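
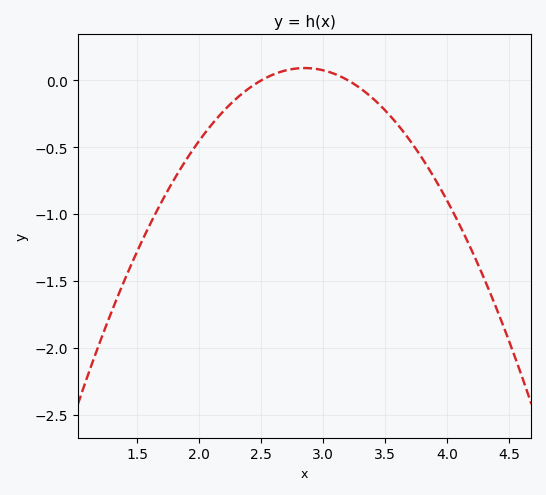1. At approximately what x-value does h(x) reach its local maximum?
2.85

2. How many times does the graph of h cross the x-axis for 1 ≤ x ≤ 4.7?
2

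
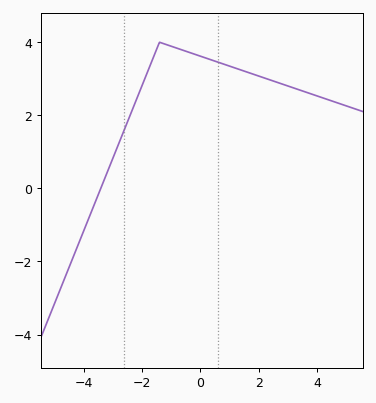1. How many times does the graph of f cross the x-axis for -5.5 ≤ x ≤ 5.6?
1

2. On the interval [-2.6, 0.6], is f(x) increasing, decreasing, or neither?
neither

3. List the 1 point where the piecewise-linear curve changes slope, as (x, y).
(-1.4, 4)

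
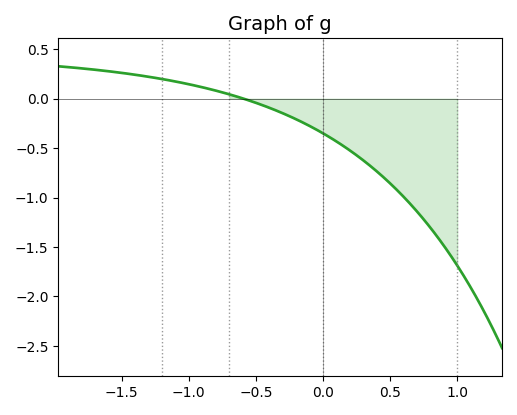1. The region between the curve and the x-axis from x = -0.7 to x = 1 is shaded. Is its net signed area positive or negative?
negative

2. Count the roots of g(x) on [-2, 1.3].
1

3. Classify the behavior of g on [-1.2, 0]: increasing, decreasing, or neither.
decreasing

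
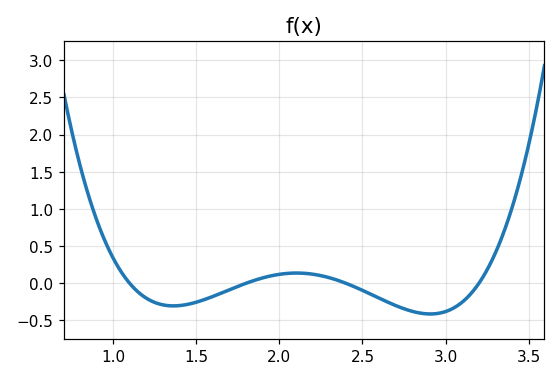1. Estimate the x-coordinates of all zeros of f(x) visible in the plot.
1.1, 1.8, 2.4, 3.2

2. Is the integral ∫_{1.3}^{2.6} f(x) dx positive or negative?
negative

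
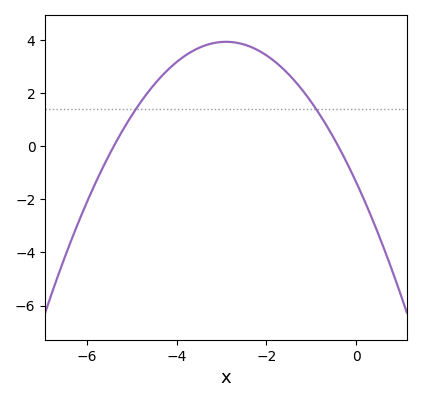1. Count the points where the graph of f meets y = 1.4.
2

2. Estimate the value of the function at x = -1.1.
1.9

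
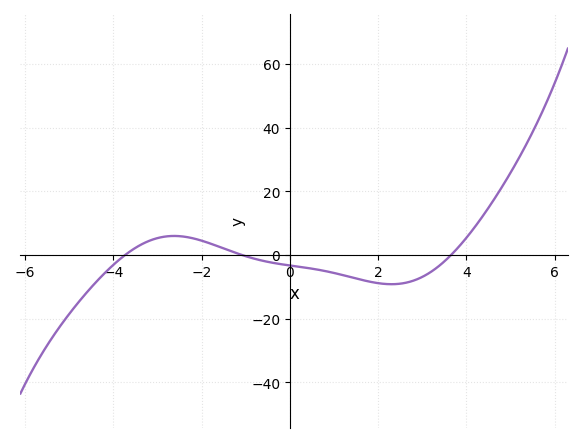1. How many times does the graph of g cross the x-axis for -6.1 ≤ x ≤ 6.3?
3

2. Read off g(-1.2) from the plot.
0.562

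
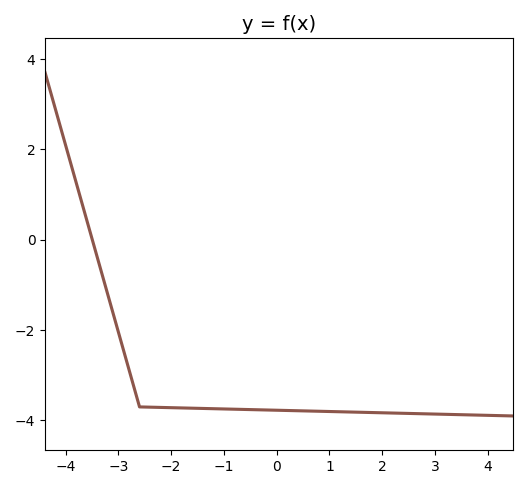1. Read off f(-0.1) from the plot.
-3.8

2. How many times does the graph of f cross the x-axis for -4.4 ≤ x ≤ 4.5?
1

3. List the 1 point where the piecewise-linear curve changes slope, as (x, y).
(-2.6, -3.7)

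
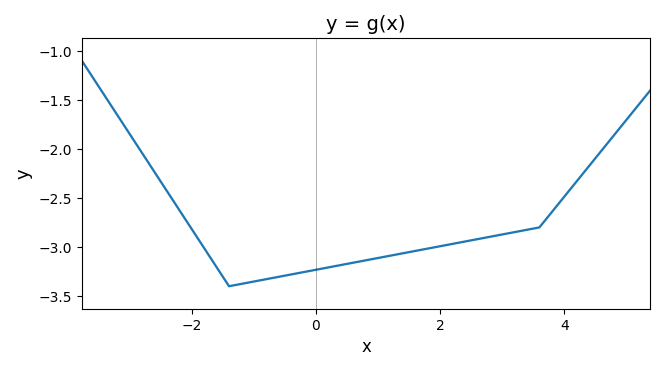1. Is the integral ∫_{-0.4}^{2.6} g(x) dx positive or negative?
negative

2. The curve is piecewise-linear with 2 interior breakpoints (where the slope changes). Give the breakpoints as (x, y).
(-1.4, -3.4); (3.6, -2.8)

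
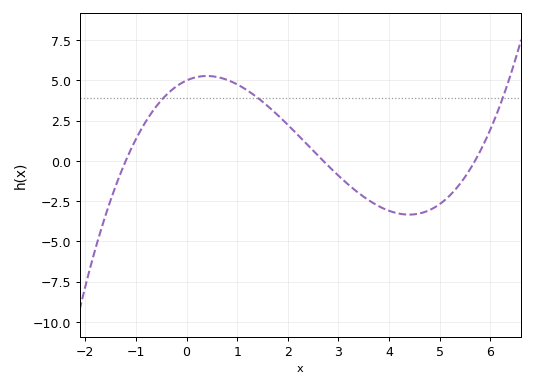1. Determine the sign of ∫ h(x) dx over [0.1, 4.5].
positive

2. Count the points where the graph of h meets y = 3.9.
3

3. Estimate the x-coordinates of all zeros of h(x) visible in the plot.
-1.2, 2.6, 5.6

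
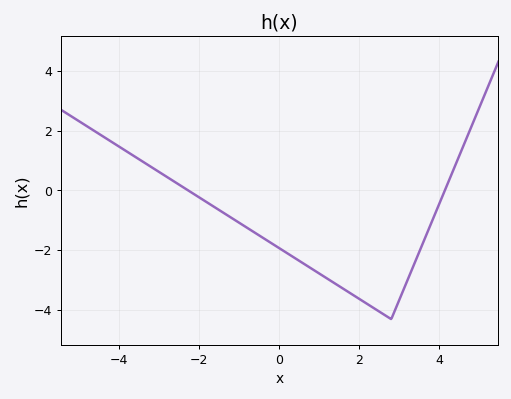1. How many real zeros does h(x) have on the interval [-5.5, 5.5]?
2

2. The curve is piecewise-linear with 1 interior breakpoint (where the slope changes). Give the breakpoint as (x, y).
(2.8, -4.3)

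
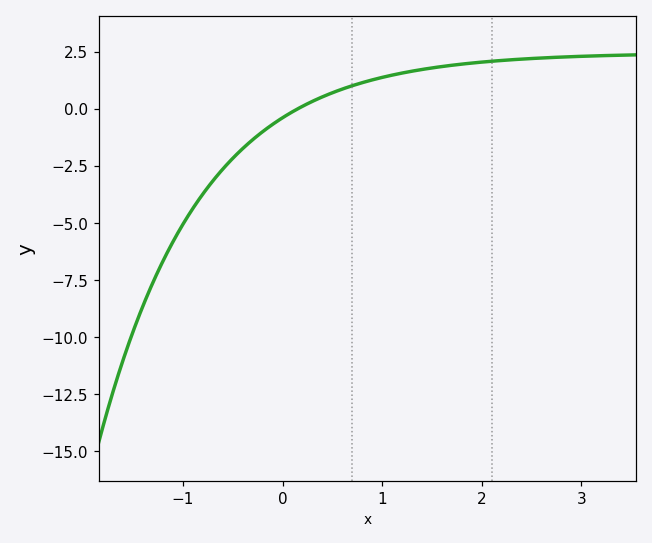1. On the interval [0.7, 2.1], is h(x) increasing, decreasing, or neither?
increasing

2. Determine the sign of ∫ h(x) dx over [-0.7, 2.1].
positive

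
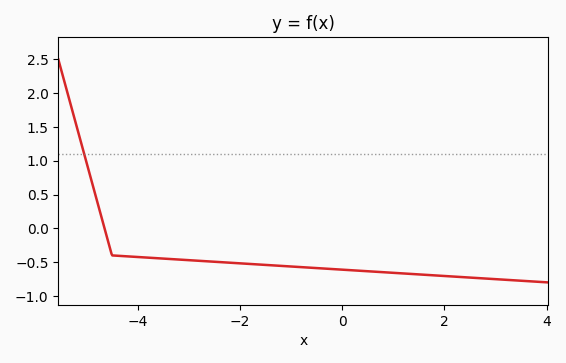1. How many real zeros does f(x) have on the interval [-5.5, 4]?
1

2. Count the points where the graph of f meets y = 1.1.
1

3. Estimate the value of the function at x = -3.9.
-0.428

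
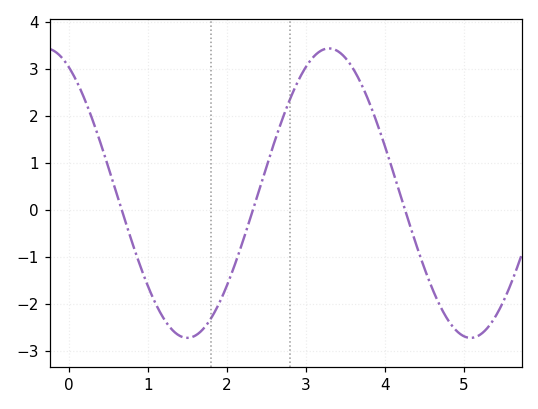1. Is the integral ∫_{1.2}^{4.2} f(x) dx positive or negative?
positive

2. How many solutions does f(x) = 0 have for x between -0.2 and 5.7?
3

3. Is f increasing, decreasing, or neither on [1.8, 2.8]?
increasing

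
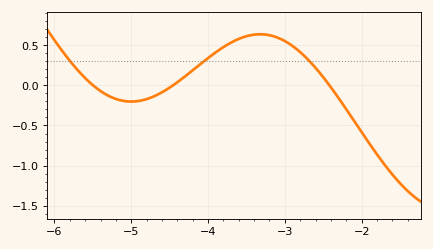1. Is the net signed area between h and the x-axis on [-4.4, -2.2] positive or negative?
positive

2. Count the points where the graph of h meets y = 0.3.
3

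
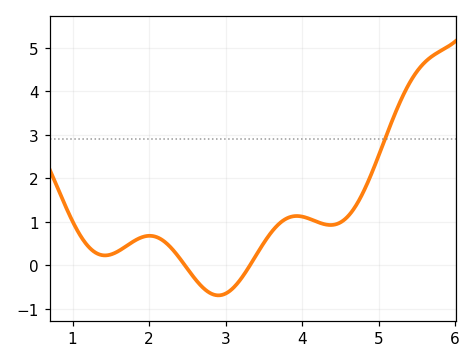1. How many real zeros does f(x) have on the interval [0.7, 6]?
2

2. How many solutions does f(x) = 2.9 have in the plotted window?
1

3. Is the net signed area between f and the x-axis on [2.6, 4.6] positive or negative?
positive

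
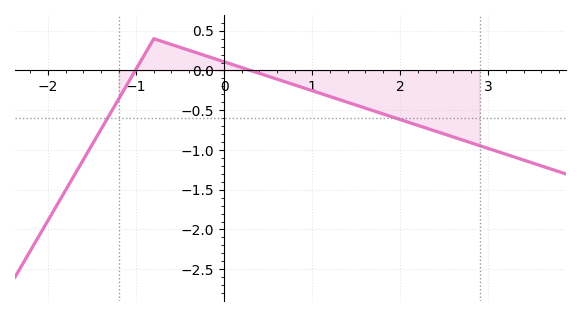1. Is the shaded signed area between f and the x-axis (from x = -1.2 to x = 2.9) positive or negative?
negative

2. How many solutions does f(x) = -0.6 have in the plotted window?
2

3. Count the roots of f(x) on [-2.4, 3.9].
2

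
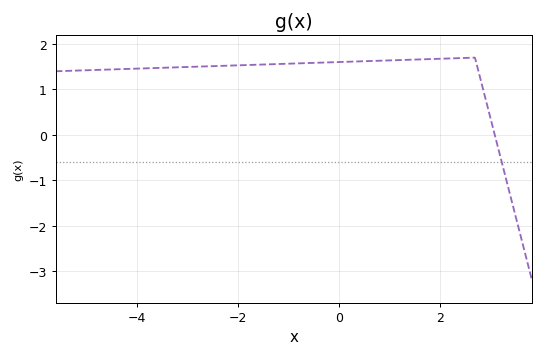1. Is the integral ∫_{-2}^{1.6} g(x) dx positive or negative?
positive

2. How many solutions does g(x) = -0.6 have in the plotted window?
1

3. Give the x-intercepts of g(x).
3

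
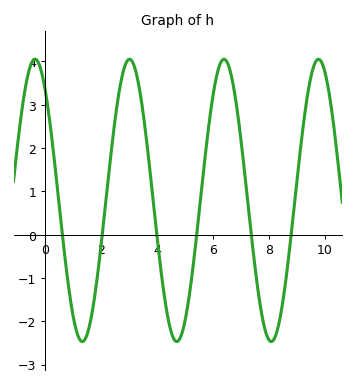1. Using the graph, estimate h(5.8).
2.25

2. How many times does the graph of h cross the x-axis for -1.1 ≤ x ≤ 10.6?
6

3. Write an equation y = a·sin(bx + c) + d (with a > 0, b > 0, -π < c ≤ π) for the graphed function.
y = 3.26sin(1.86x + 2.24) + 0.79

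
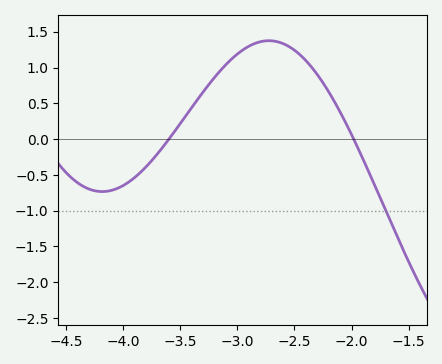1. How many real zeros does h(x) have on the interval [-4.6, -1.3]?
2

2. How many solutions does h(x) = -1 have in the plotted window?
1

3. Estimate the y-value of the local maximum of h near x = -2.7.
1.38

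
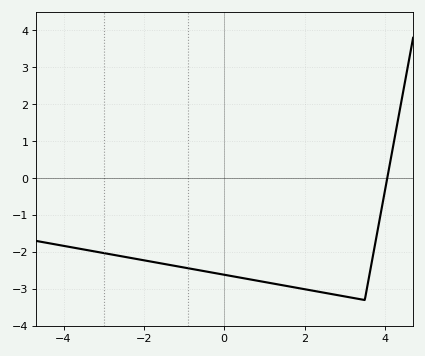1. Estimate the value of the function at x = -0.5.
-2.52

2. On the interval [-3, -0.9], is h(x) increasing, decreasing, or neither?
decreasing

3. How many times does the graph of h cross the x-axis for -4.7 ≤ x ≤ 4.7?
1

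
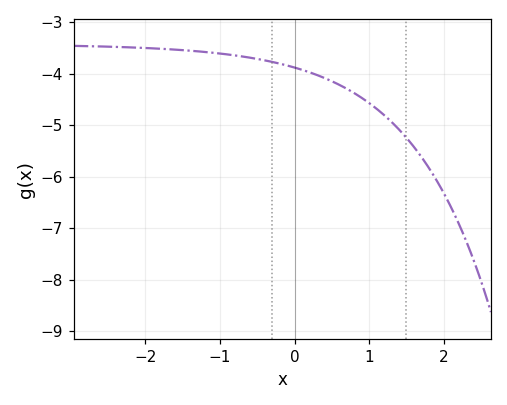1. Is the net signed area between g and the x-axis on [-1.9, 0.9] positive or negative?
negative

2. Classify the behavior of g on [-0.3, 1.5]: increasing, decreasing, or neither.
decreasing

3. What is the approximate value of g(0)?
-3.9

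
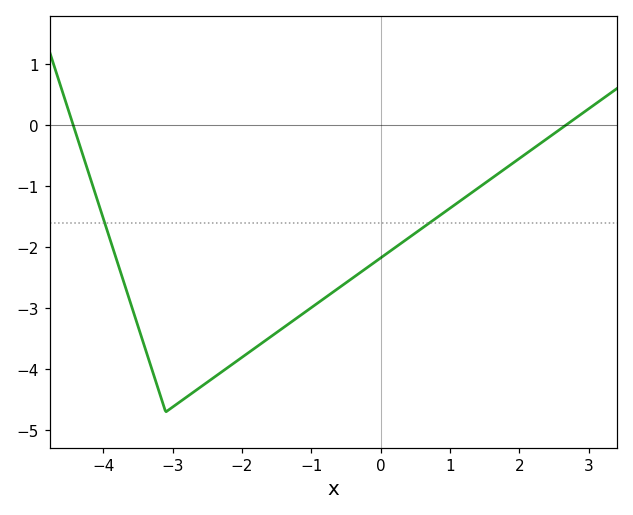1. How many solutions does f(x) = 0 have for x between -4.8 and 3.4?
2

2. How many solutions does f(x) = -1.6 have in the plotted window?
2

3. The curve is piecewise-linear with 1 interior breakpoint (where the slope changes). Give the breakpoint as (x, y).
(-3.1, -4.7)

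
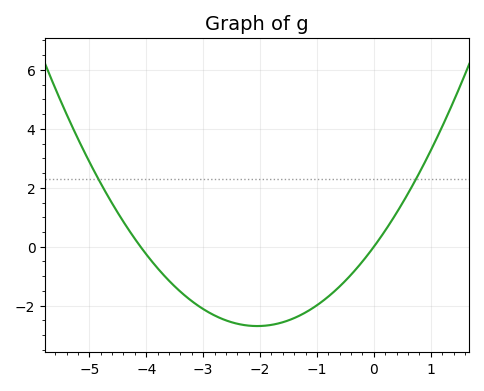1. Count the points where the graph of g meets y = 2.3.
2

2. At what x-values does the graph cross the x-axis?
-4.1, 0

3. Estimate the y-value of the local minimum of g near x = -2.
-2.6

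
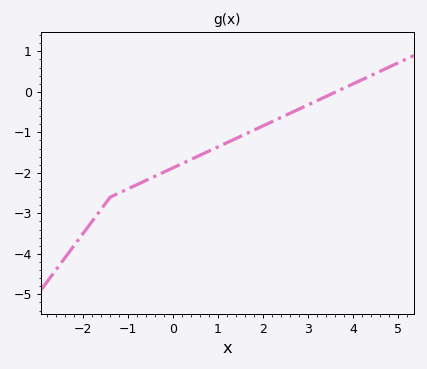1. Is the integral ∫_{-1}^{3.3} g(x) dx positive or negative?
negative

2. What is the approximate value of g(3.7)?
0.041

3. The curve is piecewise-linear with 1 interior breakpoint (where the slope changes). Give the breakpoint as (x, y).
(-1.4, -2.6)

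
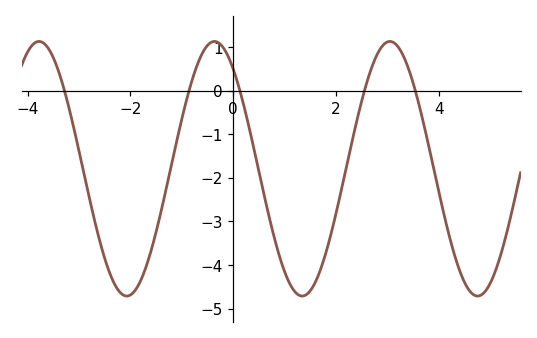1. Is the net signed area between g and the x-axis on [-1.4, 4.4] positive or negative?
negative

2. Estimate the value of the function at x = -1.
-0.651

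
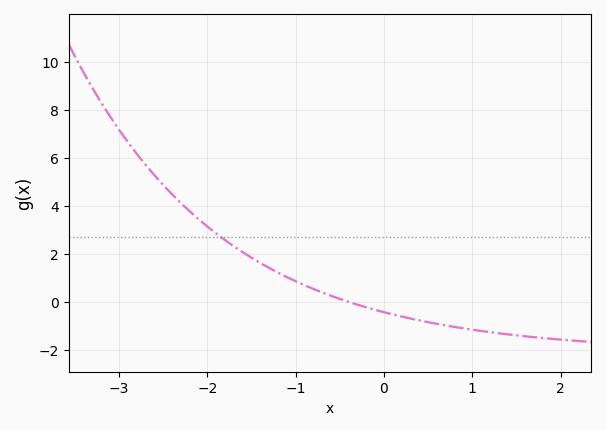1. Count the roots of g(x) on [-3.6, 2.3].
1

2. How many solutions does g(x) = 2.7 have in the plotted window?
1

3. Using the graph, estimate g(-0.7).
0.384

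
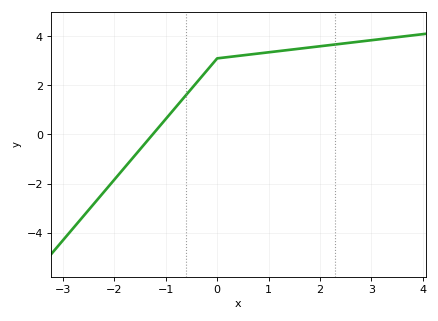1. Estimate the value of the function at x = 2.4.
3.69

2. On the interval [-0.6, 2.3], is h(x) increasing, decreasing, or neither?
increasing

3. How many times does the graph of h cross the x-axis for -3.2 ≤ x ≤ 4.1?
1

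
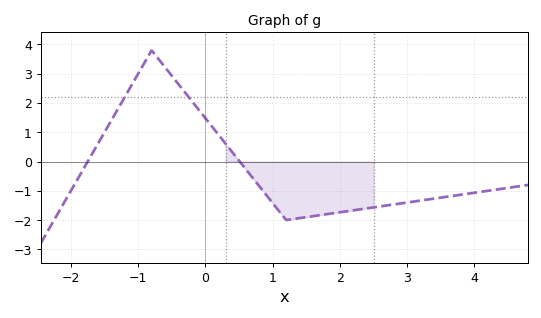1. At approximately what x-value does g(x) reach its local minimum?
1.2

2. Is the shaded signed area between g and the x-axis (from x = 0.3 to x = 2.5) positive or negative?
negative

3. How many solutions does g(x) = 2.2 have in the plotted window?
2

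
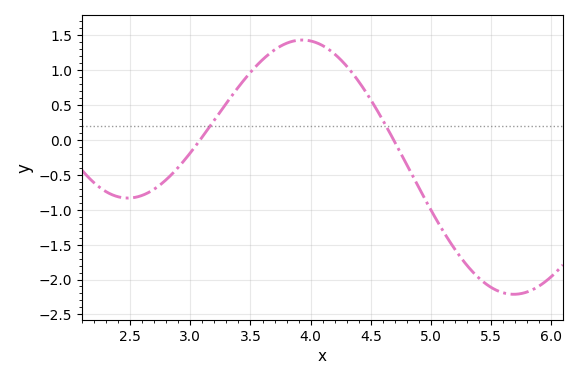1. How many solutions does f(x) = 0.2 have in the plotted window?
2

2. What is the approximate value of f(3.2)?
0.3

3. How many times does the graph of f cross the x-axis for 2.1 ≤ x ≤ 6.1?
2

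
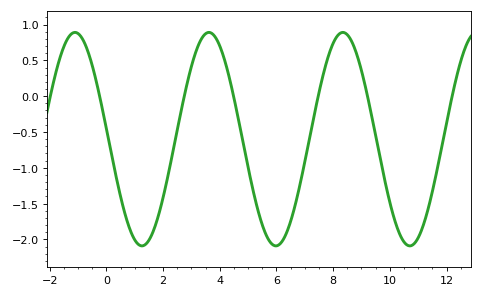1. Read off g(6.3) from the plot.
-1.95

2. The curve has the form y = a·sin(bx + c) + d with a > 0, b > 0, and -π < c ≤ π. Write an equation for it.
y = 1.49sin(1.3x + 3) - 0.6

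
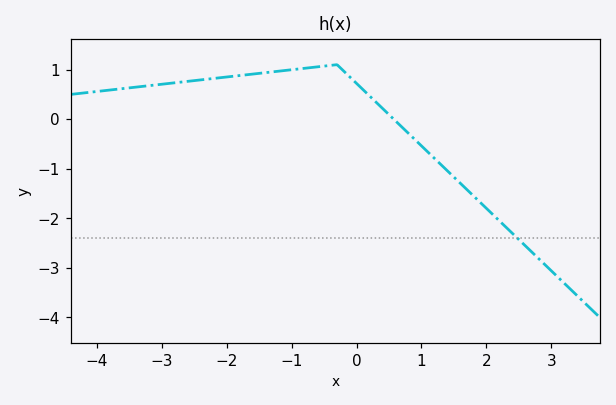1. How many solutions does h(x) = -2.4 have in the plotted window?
1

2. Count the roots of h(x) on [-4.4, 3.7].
1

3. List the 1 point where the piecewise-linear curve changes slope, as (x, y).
(-0.3, 1.1)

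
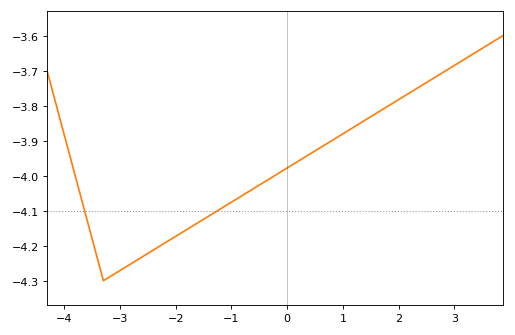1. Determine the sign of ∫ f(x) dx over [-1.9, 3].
negative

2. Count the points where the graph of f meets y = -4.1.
2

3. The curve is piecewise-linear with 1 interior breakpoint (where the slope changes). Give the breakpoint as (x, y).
(-3.3, -4.3)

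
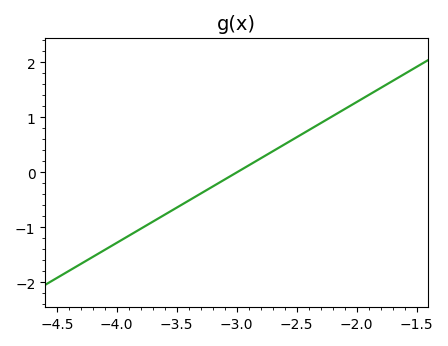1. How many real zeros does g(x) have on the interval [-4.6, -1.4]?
1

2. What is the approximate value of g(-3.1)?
-0.128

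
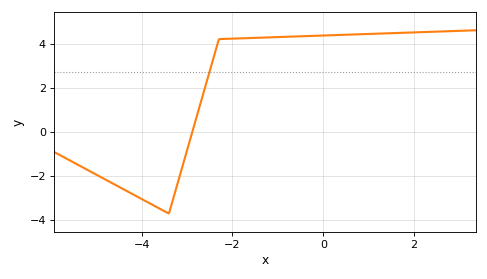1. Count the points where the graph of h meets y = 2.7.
1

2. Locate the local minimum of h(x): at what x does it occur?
-3.4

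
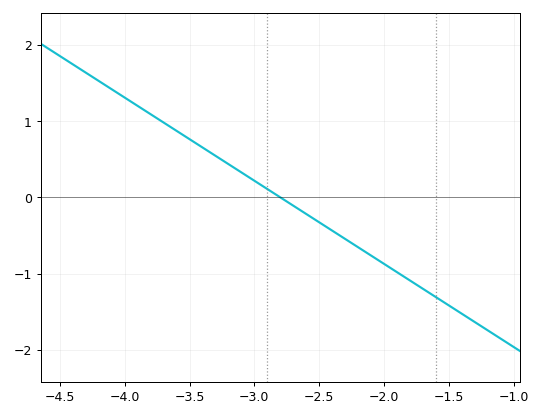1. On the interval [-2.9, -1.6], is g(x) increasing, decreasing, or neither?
decreasing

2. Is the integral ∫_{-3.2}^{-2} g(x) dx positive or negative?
negative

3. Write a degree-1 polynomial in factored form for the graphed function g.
y = -1.09(x + 2.8)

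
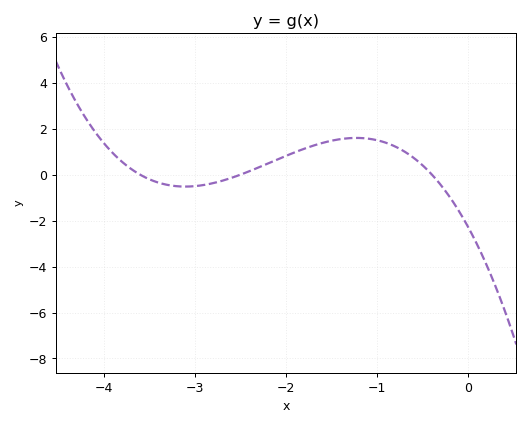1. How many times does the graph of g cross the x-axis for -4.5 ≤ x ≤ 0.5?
3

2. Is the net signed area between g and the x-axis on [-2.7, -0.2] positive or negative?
positive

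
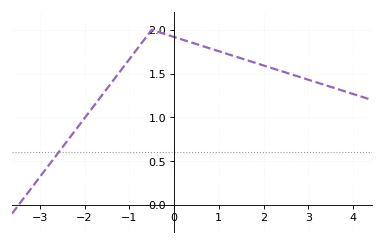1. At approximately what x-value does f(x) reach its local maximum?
-0.6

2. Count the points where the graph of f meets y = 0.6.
1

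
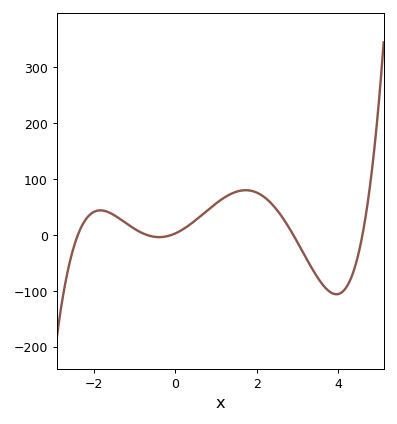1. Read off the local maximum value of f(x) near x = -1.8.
44.1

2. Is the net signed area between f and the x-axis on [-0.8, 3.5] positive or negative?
positive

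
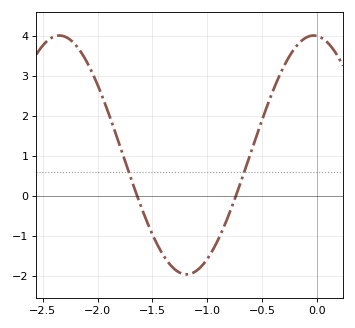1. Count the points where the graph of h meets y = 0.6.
2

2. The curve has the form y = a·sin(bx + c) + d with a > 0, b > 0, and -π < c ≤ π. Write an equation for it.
y = 2.98sin(2.7x + 1.7) + 1.02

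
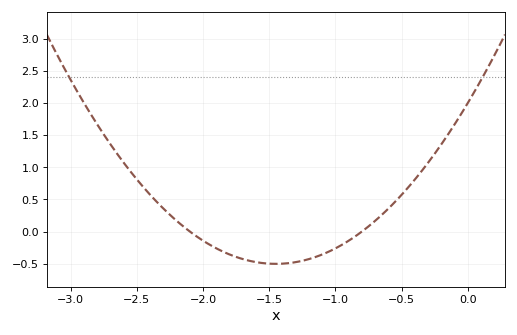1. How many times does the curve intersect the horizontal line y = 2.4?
2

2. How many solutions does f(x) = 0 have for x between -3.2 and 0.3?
2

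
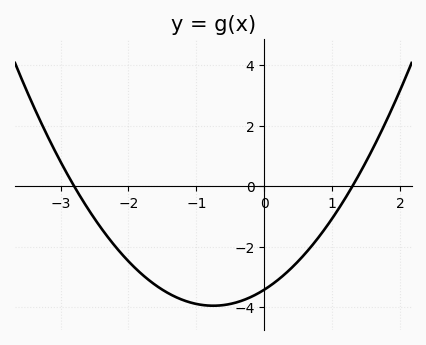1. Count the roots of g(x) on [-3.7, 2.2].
2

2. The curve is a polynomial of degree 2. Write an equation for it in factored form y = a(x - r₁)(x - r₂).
y = 0.94(x + 2.8)(x - 1.3)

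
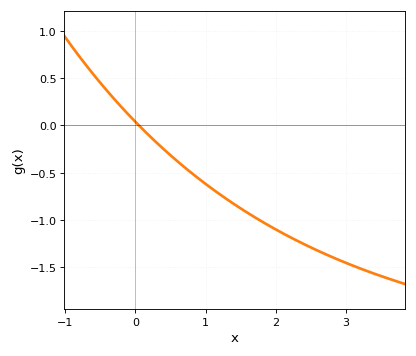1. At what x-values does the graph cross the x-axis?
0.1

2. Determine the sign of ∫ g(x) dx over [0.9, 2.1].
negative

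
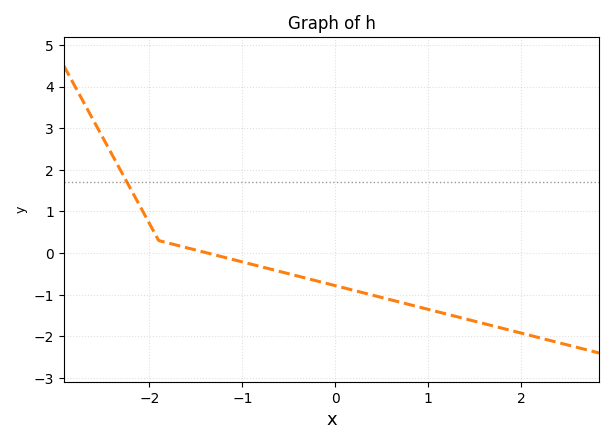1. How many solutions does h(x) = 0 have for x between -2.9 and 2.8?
1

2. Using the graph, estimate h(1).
-1.4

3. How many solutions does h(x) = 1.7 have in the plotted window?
1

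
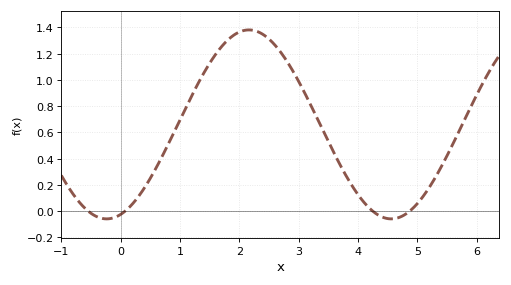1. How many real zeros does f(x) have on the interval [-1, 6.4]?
4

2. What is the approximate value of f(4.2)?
0.02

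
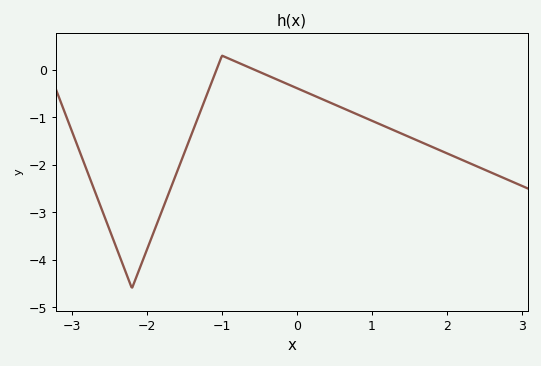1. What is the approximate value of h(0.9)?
-1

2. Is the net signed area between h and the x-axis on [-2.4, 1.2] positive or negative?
negative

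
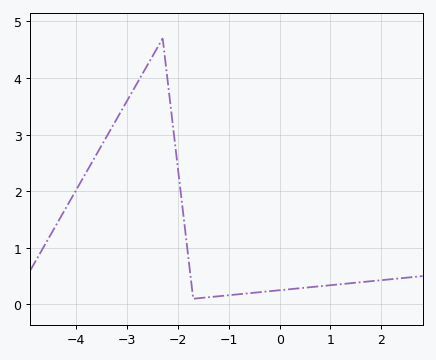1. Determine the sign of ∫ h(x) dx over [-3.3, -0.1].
positive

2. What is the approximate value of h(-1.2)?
0.1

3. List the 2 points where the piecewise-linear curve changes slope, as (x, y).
(-2.3, 4.7); (-1.7, 0.1)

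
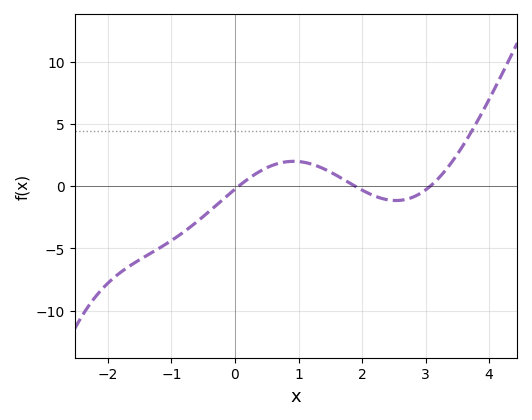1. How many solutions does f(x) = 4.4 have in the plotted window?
1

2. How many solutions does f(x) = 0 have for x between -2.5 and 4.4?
3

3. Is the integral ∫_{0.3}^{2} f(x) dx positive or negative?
positive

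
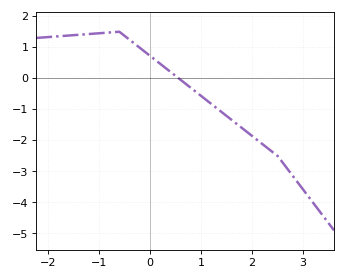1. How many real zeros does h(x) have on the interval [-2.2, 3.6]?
1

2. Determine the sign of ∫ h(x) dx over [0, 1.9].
negative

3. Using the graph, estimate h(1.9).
-1.7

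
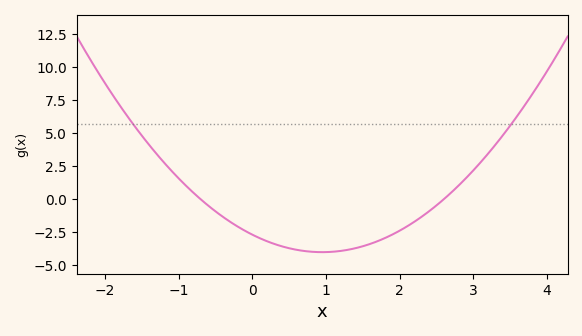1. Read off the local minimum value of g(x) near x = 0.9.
-4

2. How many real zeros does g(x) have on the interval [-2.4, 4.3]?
2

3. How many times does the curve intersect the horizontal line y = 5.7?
2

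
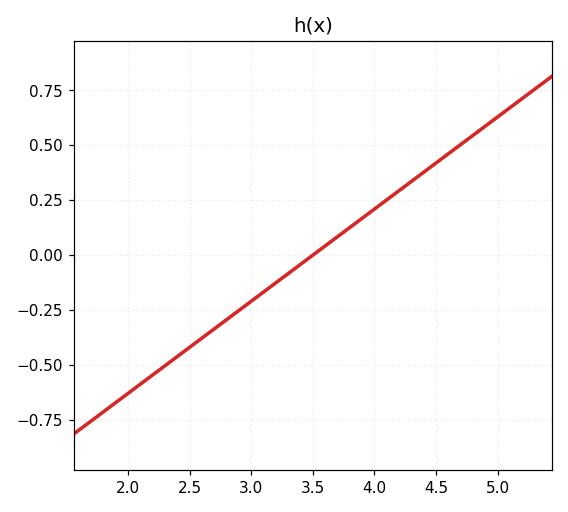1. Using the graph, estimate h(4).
0.2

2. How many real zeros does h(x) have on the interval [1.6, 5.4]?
1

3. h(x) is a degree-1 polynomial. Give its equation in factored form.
y = 0.42(x - 3.5)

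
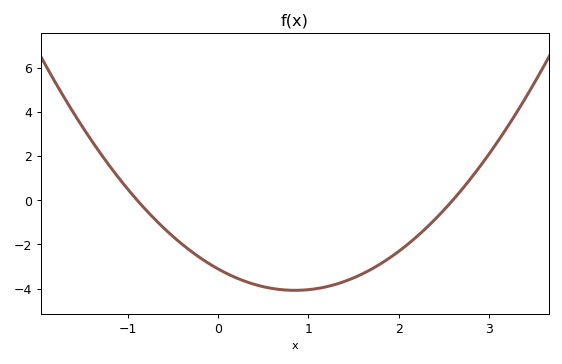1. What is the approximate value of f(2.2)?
-1.6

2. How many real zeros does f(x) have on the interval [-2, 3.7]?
2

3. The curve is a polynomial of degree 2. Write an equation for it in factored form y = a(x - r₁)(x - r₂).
y = 1.33(x + 0.9)(x - 2.6)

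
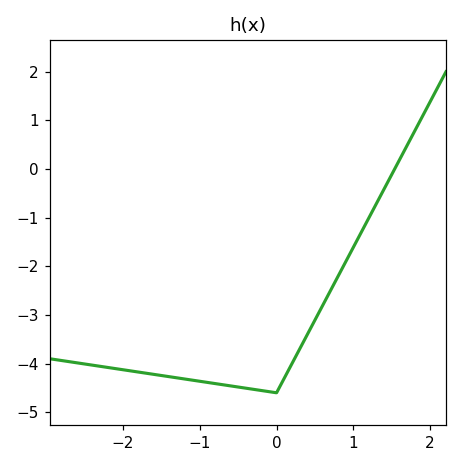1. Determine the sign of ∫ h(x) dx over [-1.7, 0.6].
negative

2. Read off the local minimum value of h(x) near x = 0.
-4.6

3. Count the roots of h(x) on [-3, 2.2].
1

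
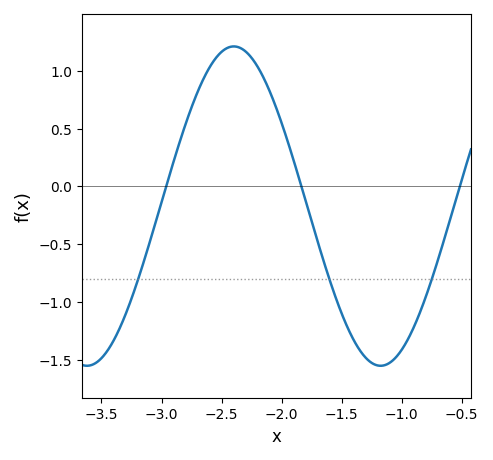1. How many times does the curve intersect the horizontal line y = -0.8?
3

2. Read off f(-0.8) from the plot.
-0.955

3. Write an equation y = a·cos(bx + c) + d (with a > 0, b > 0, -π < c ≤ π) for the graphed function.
y = 1.38cos(2.57x - 0.12) - 0.17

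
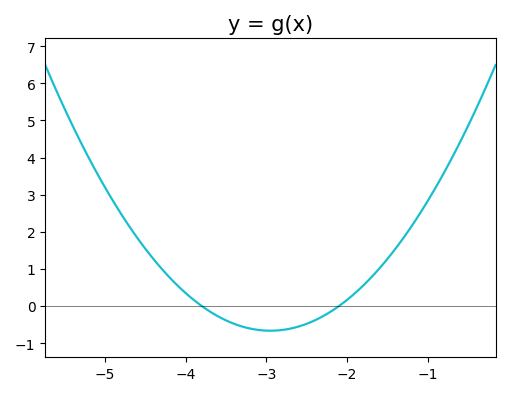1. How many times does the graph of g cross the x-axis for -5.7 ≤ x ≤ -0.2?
2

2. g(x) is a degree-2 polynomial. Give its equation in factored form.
y = 0.92(x + 3.8)(x + 2.1)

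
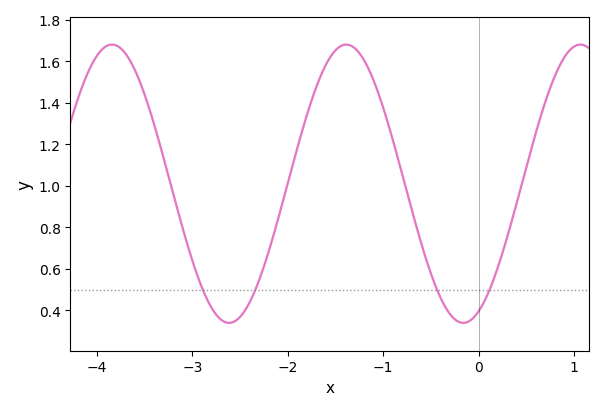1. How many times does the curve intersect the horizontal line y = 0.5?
4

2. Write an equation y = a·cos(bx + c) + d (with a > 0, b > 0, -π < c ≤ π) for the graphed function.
y = 0.67cos(2.56x - 2.73) + 1.01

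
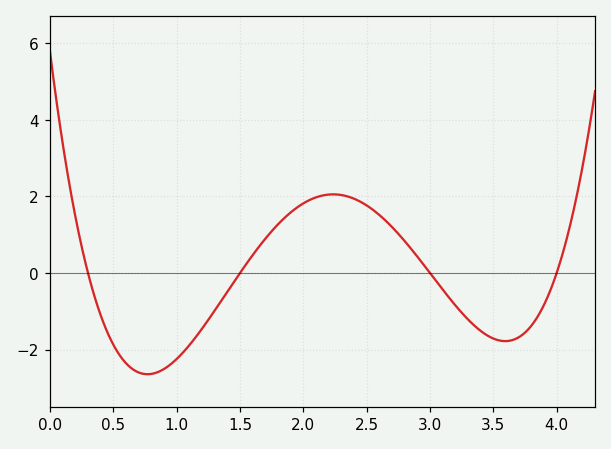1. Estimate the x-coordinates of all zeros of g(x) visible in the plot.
0.3, 1.5, 3, 4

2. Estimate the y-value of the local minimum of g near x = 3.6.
-1.78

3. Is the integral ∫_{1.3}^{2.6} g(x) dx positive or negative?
positive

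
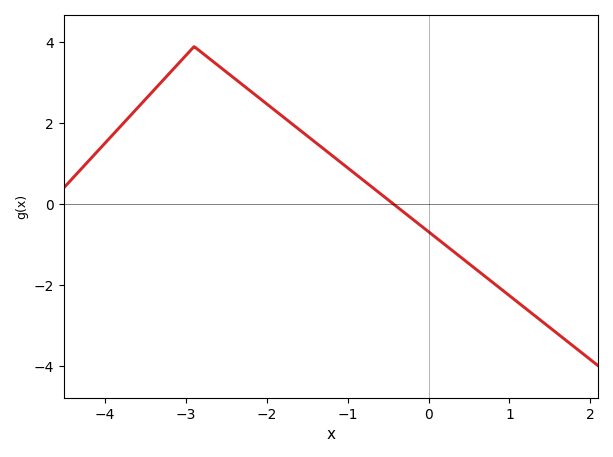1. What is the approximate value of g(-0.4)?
0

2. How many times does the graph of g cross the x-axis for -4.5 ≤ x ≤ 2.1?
1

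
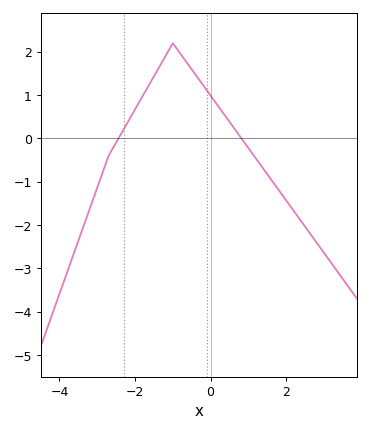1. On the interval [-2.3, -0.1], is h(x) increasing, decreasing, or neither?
neither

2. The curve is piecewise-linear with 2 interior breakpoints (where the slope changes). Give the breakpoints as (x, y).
(-2.7, -0.4); (-1, 2.2)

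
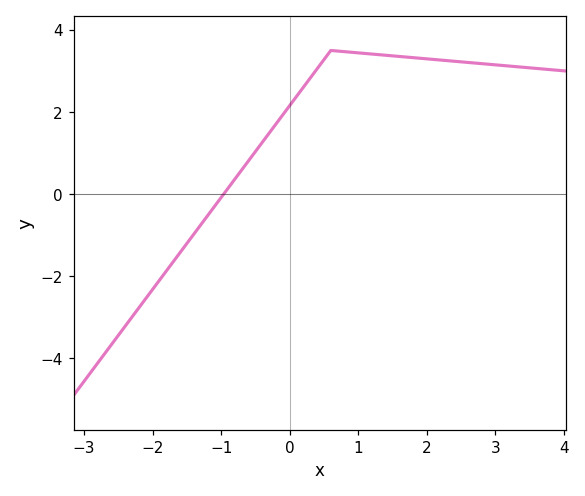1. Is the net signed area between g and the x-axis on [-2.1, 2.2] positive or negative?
positive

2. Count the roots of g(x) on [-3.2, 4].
1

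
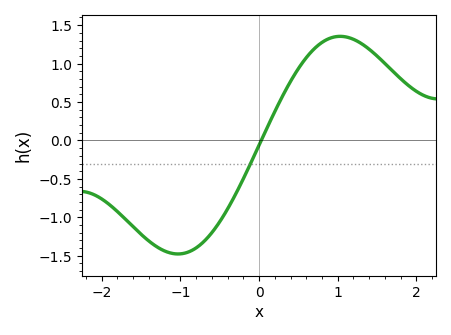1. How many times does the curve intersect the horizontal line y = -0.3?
1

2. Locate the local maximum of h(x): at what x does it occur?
1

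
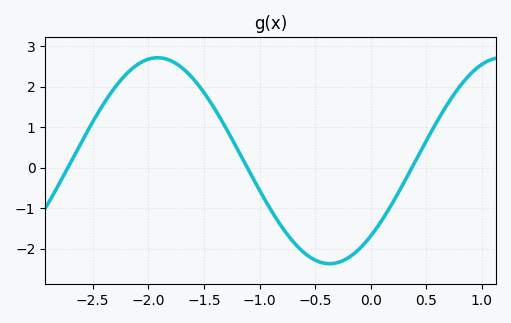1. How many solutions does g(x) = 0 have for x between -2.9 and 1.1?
3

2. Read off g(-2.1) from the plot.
2.54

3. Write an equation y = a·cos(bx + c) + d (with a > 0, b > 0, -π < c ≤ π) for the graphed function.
y = 2.54cos(2.03x - 2.39) + 0.17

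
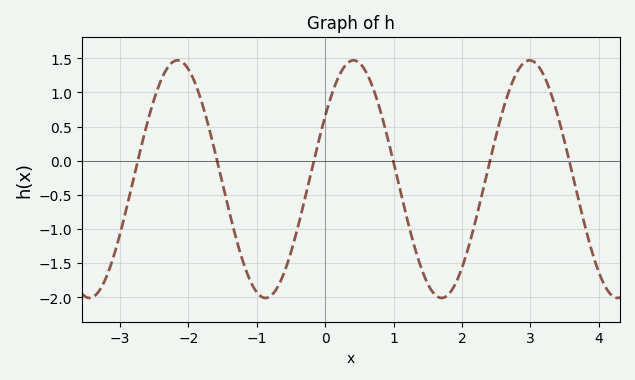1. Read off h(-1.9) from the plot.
1.13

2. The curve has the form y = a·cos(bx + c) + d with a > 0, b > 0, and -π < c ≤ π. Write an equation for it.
y = 1.74cos(2.44x - 1.01) - 0.27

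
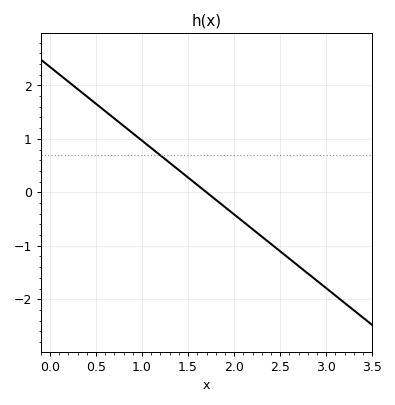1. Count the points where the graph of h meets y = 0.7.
1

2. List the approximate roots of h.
1.7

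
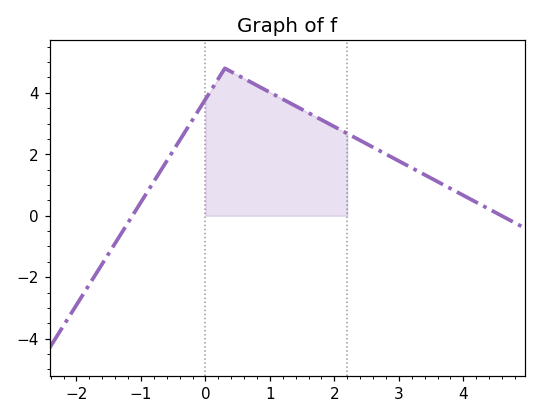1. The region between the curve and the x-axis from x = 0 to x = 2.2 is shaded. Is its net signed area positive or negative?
positive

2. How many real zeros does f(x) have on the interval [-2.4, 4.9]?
2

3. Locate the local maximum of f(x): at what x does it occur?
0.302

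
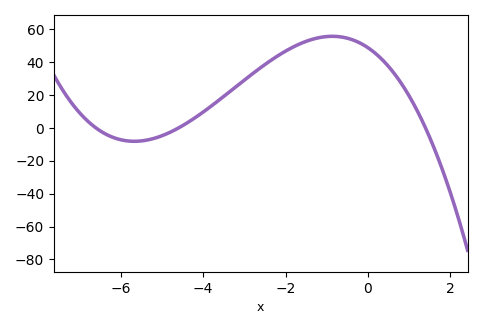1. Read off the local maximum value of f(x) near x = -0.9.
55.8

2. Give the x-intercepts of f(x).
-6.6, -4.6, 1.4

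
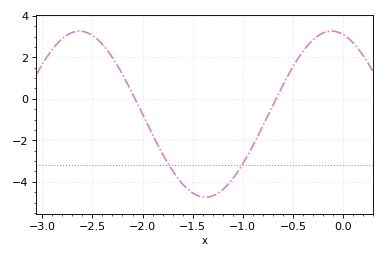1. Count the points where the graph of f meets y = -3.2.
2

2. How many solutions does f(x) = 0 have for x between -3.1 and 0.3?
2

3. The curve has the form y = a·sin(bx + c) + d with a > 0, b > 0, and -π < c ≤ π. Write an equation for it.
y = 4sin(2.5x + 1.9) - 0.74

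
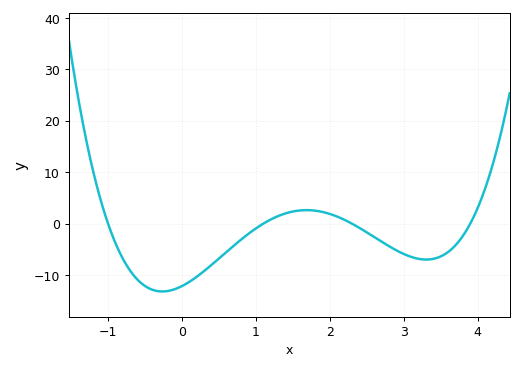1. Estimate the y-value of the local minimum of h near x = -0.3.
-13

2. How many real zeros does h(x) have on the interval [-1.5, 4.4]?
4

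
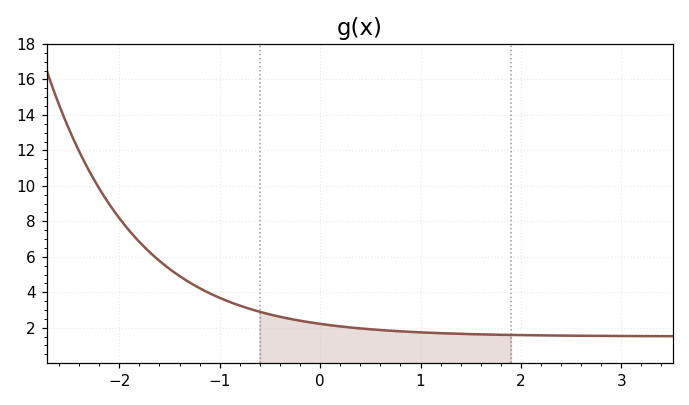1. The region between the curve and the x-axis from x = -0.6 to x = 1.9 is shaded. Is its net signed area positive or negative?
positive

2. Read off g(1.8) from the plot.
1.6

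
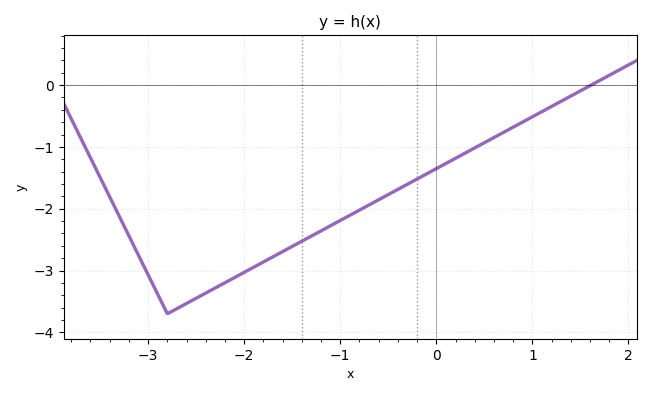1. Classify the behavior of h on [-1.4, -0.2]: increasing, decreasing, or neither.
increasing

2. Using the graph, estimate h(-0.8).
-2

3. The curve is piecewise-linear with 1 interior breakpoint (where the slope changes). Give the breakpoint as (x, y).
(-2.8, -3.7)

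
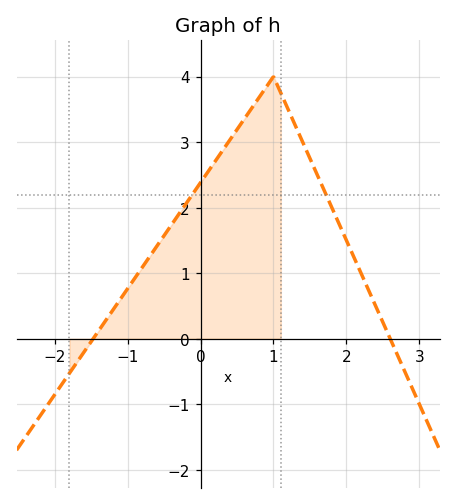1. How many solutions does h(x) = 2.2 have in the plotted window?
2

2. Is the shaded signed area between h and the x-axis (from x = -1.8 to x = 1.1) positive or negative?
positive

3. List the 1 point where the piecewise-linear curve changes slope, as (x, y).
(1, 4)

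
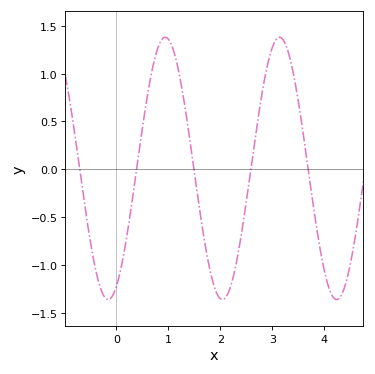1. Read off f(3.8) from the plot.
-0.425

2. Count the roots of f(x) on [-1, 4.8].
5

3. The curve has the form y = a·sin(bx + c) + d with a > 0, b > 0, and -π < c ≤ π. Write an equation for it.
y = 1.37sin(2.86x - 1.12) + 0.01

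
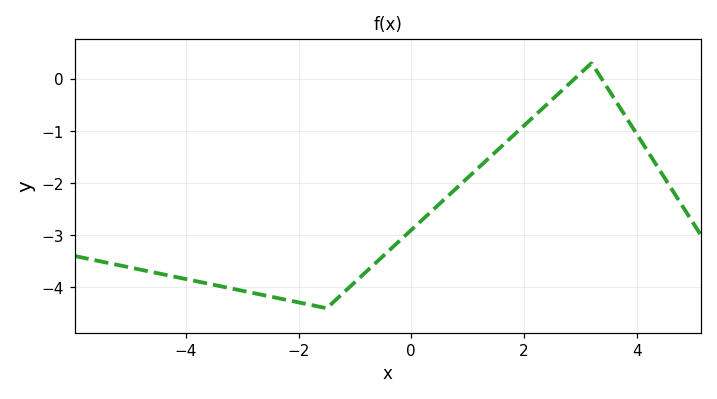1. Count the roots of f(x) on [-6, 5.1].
2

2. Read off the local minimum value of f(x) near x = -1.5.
-4.4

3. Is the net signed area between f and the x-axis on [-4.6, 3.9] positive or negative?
negative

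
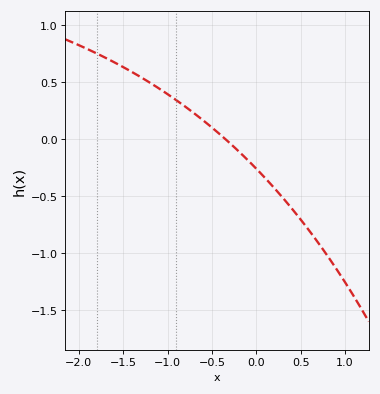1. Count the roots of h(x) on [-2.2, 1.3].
1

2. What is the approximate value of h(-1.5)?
0.65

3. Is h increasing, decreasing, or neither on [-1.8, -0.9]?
decreasing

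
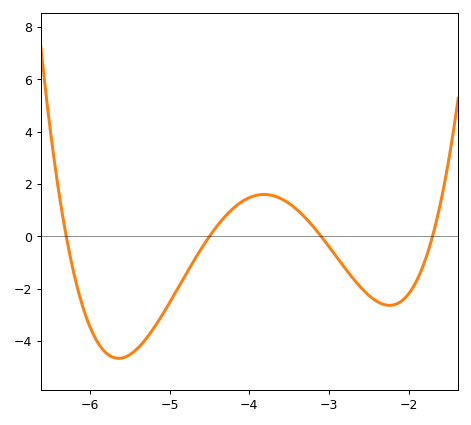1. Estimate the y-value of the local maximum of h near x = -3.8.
1.6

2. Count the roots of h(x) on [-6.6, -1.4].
4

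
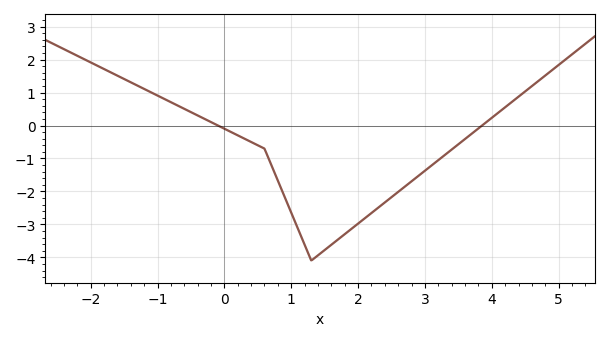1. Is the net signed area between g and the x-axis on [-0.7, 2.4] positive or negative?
negative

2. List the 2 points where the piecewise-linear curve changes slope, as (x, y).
(0.6, -0.7); (1.3, -4.1)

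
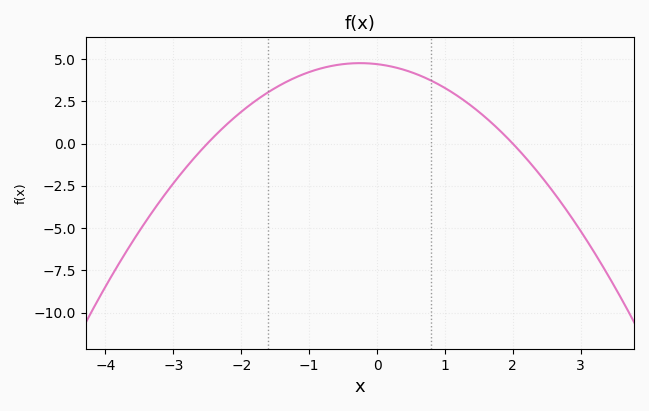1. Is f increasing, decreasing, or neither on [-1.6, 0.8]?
neither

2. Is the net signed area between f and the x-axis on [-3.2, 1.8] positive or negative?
positive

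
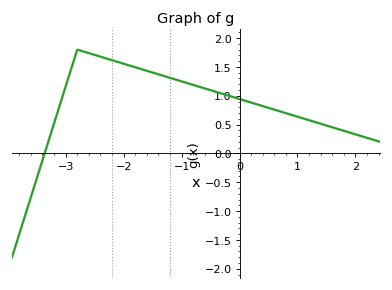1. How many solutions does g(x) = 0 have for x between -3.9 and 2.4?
1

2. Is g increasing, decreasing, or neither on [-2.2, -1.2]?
decreasing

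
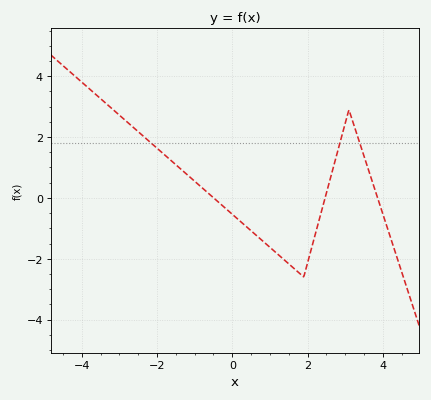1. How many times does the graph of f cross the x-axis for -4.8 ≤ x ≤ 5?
3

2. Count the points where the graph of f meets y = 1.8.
3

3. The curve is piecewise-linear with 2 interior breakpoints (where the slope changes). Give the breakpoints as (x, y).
(1.9, -2.6); (3.1, 2.9)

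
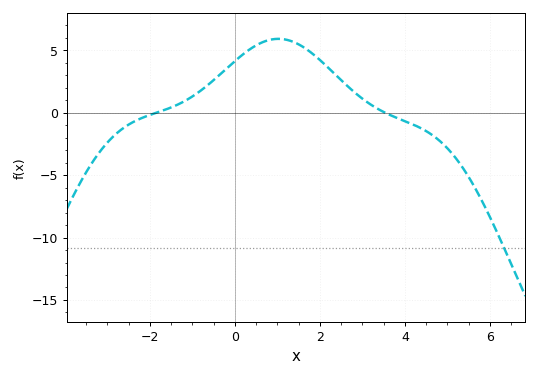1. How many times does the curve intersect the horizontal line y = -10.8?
1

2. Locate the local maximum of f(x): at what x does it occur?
1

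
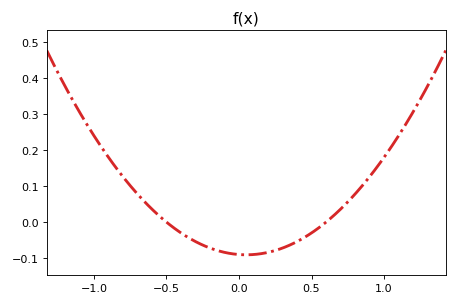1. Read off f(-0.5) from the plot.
0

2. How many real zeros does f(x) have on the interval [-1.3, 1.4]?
2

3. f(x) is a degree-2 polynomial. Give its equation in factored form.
y = 0.3(x + 0.5)(x - 0.6)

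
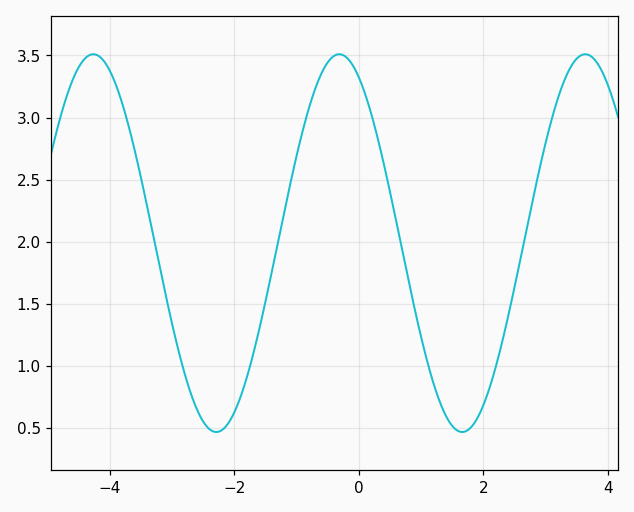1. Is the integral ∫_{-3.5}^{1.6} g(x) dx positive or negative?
positive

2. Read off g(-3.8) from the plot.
3.1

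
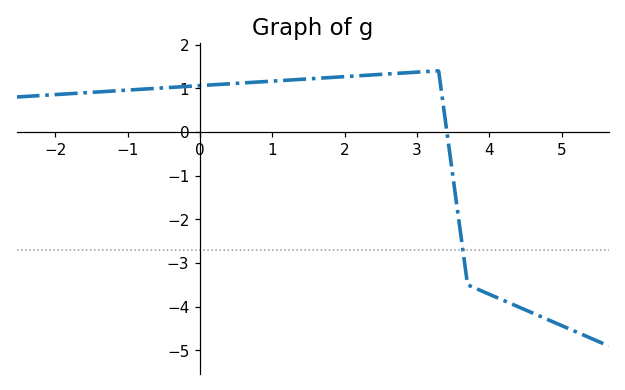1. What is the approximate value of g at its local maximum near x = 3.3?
1.4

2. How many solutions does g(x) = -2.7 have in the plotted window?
1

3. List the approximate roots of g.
3.41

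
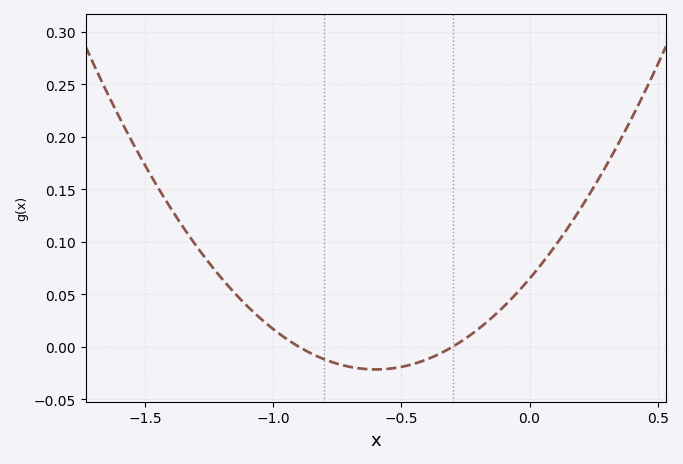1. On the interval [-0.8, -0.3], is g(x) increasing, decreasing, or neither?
neither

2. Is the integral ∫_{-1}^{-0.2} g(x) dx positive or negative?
negative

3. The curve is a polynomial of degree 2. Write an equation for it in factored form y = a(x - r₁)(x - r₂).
y = 0.24(x + 0.9)(x + 0.3)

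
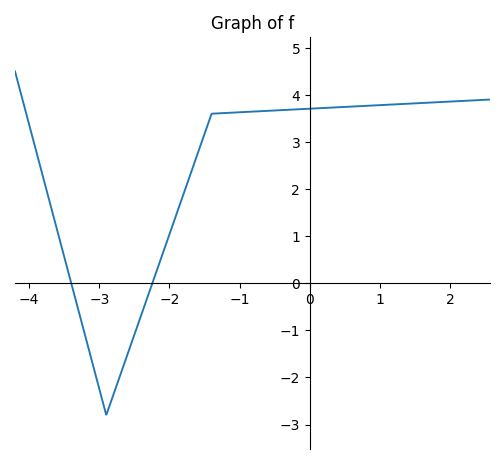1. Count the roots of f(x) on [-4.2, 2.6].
2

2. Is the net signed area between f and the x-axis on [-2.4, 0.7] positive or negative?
positive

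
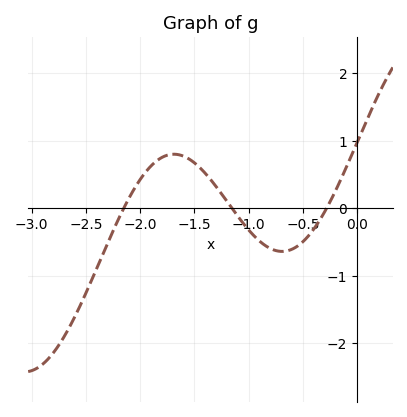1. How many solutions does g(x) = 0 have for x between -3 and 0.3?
3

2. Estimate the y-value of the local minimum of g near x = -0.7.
-0.6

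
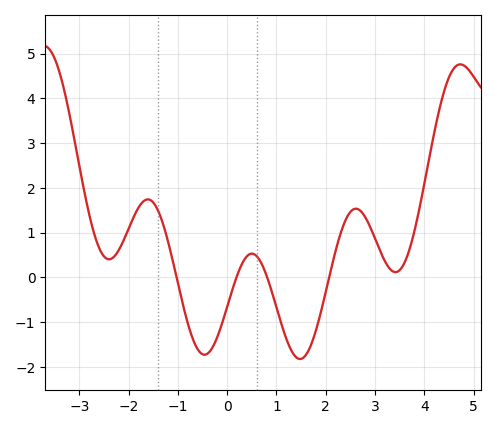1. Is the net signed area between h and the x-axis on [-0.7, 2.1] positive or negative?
negative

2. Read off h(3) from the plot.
0.9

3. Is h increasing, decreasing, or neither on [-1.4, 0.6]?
neither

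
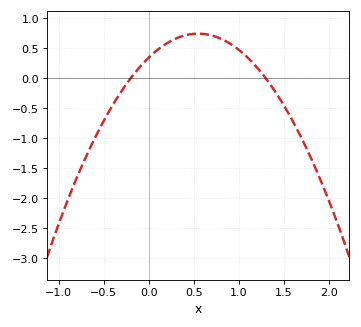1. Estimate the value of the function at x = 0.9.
0.581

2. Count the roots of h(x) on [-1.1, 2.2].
2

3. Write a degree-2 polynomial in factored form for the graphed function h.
y = -1.32(x + 0.2)(x - 1.3)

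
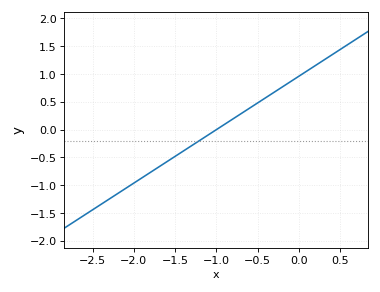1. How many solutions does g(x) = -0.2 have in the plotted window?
1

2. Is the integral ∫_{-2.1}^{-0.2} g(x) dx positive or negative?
negative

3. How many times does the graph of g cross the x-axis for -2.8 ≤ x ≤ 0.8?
1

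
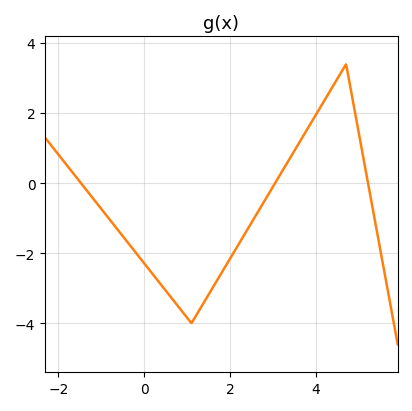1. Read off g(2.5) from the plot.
-1.2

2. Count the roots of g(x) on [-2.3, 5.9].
3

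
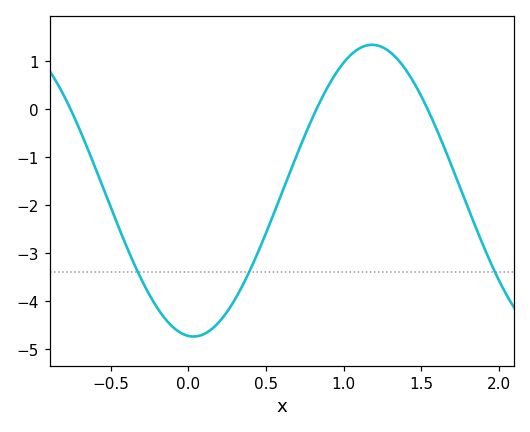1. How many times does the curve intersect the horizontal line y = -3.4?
3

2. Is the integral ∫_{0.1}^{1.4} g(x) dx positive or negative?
negative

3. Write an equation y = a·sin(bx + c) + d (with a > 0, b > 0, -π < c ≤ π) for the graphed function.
y = 3.04sin(2.73x - 1.66) - 1.7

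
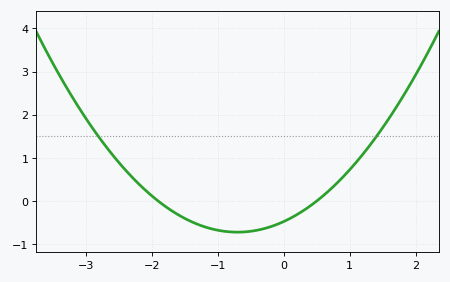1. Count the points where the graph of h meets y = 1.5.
2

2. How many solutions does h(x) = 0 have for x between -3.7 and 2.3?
2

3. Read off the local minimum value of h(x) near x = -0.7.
-0.72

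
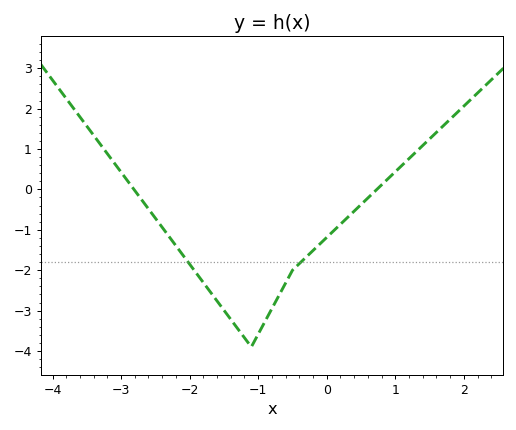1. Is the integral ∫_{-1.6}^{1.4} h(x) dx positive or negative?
negative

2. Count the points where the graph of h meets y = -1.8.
2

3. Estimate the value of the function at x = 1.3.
0.924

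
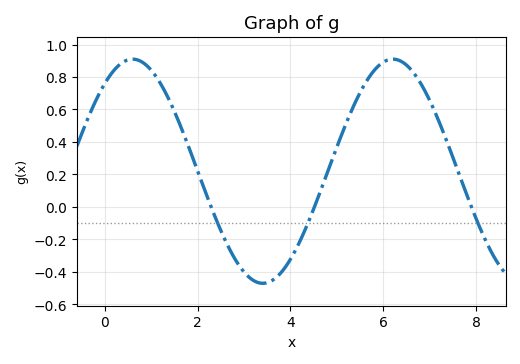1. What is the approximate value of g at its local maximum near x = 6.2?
0.9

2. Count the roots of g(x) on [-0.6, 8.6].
3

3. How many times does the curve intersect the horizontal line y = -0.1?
3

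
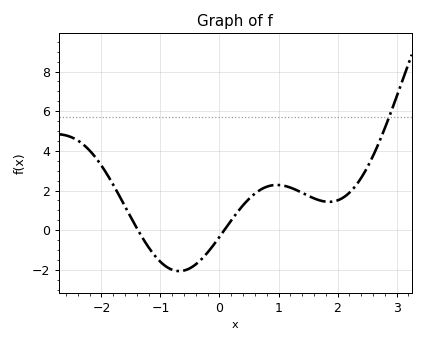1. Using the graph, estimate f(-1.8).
2.2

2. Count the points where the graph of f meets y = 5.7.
1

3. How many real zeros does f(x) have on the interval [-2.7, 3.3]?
2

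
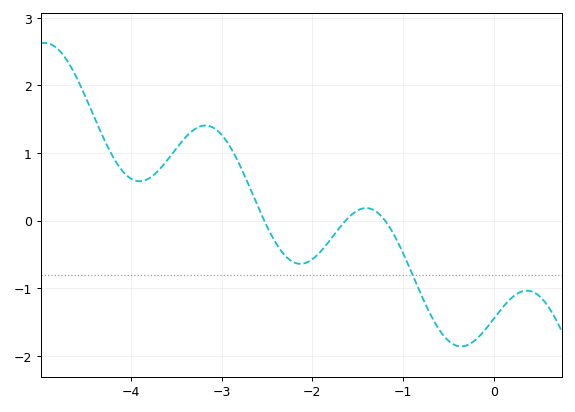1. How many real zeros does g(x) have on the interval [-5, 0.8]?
3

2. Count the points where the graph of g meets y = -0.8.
1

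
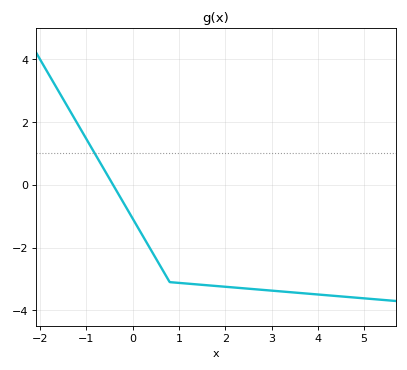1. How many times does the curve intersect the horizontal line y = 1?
1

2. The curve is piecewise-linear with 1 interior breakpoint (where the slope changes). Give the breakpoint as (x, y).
(0.8, -3.1)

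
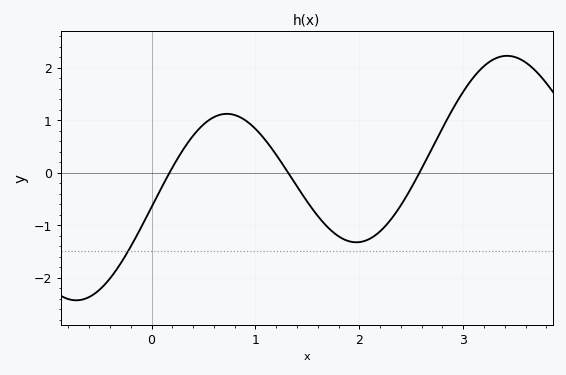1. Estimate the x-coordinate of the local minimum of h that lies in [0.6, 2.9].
1.97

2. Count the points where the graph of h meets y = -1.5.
1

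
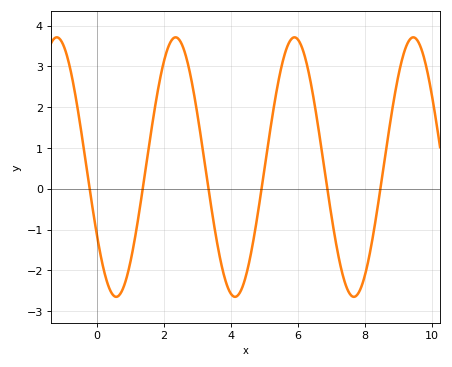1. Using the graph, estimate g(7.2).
-1.61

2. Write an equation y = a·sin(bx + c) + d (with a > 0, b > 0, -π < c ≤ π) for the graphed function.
y = 3.18sin(1.77x - 2.58) + 0.53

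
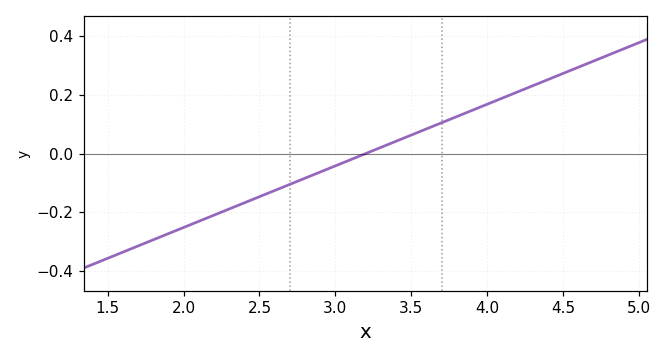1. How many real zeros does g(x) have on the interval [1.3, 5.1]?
1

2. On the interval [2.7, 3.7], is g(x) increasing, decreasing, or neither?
increasing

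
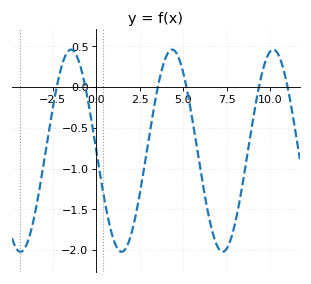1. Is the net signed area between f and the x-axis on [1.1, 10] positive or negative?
negative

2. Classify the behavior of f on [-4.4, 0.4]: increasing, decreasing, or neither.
neither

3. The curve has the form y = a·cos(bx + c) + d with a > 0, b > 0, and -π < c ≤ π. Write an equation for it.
y = 1.24cos(1.1x + 1.6) - 0.78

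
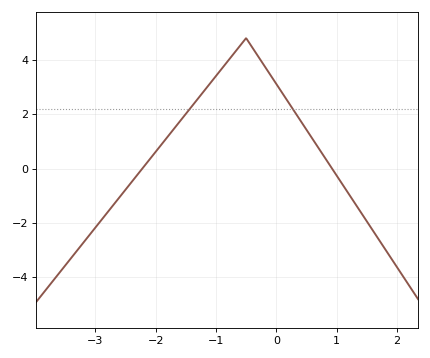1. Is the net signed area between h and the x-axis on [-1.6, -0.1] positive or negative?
positive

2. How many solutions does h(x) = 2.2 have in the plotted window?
2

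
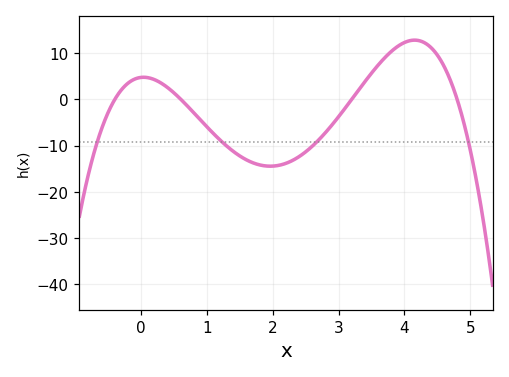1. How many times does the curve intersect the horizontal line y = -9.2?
4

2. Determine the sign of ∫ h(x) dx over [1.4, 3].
negative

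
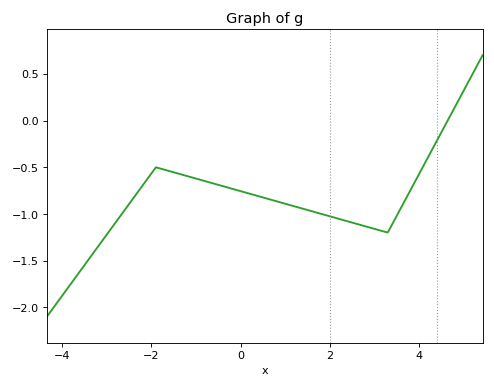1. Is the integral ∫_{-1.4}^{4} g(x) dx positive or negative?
negative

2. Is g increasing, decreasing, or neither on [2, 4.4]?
neither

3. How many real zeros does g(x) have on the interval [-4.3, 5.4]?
1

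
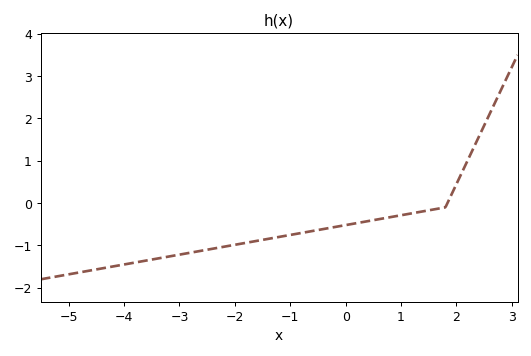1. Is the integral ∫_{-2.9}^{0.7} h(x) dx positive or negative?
negative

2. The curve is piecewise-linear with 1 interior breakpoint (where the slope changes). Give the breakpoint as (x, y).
(1.8, -0.1)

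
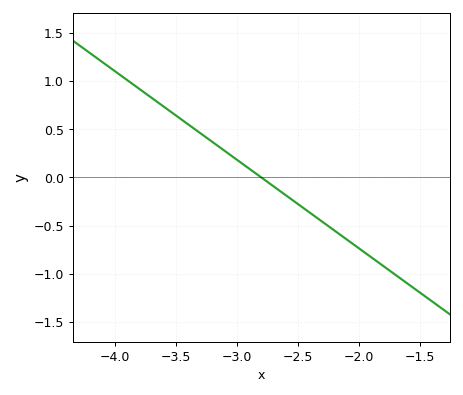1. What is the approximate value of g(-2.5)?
-0.276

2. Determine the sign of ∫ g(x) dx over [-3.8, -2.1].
positive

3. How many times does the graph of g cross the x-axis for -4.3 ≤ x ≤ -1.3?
1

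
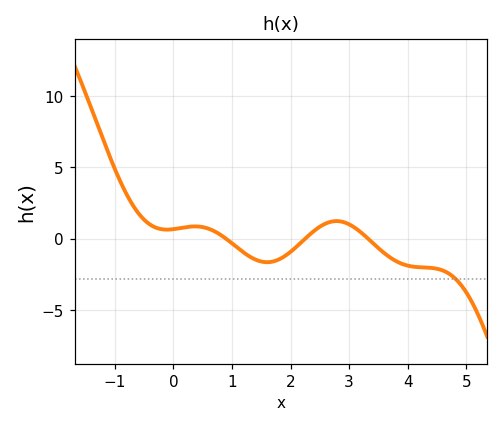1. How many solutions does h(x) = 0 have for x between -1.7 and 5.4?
3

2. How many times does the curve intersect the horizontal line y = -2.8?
1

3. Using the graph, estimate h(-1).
5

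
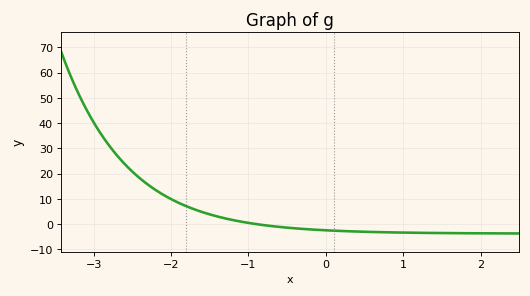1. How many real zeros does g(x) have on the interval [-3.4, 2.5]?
1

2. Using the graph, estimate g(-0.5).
-1.42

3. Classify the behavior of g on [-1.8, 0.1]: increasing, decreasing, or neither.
decreasing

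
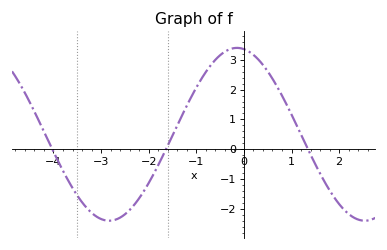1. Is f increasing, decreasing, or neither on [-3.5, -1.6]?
neither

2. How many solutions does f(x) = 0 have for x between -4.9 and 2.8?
3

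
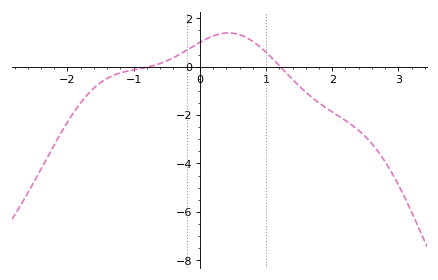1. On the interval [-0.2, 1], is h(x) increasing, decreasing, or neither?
neither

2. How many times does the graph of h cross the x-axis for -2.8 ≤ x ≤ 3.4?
2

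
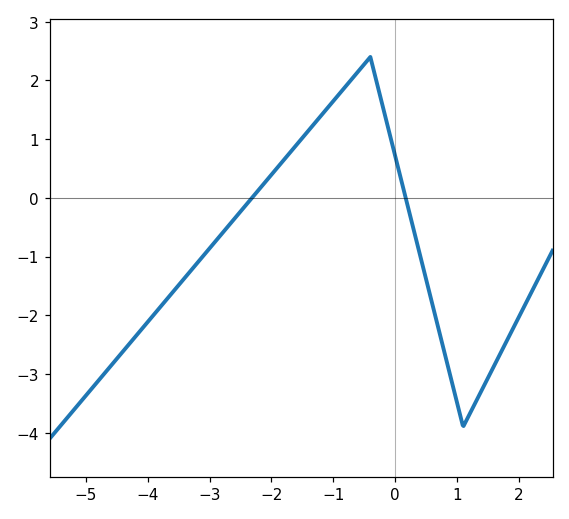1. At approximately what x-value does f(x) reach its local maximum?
-0.401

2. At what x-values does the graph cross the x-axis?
-2.31, 0.171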